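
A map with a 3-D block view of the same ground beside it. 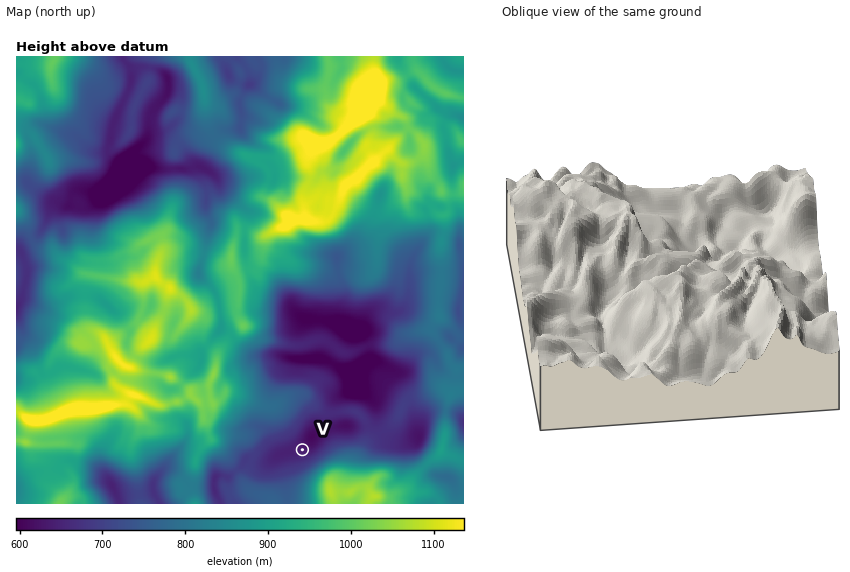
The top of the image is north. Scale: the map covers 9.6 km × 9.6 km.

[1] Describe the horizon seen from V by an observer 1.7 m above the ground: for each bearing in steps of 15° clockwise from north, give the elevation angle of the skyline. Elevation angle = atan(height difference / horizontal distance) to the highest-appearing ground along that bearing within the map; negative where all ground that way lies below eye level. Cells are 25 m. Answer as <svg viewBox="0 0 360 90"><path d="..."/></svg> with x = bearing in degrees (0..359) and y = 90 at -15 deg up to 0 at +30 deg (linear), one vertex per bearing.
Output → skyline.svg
<svg viewBox="0 0 360 90"><path d="M0 48l15 3 15 3 15 1 15 0 15-2 15-7 15-10 15-18 15-9 15 4 15 15 15 10 15 5 15 4 15 2 15 2 15 0 15-6 15-5 15 0 15 3 15 0 15 2"/></svg>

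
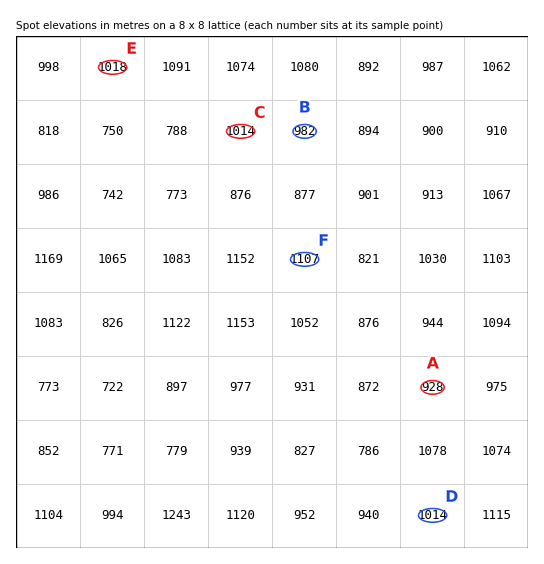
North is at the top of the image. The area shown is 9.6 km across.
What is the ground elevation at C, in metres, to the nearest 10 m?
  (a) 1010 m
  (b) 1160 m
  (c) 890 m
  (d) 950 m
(a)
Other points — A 930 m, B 980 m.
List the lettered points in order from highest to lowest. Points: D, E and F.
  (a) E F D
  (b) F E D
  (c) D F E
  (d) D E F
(b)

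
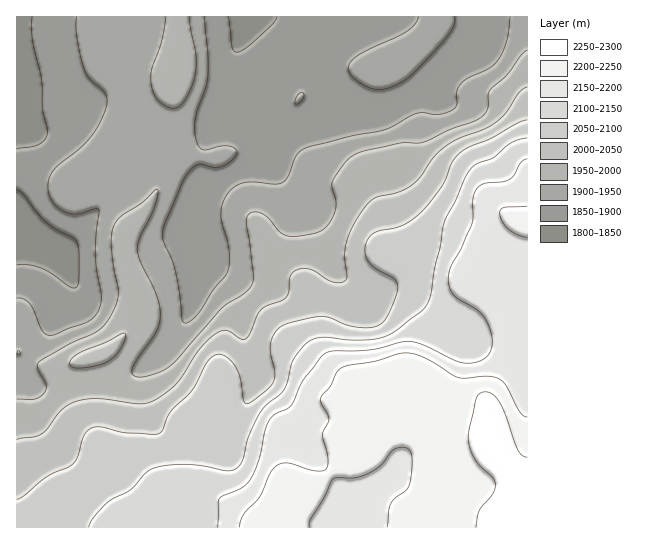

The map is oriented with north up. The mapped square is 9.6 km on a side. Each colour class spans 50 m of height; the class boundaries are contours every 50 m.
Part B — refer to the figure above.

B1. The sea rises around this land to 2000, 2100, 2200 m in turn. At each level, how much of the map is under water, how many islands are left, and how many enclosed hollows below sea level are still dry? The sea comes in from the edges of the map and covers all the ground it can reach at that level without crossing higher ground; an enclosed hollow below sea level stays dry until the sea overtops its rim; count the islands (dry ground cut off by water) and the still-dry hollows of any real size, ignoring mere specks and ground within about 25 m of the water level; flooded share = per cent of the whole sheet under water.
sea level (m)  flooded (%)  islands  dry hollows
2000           53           0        0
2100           72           0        0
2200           88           0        0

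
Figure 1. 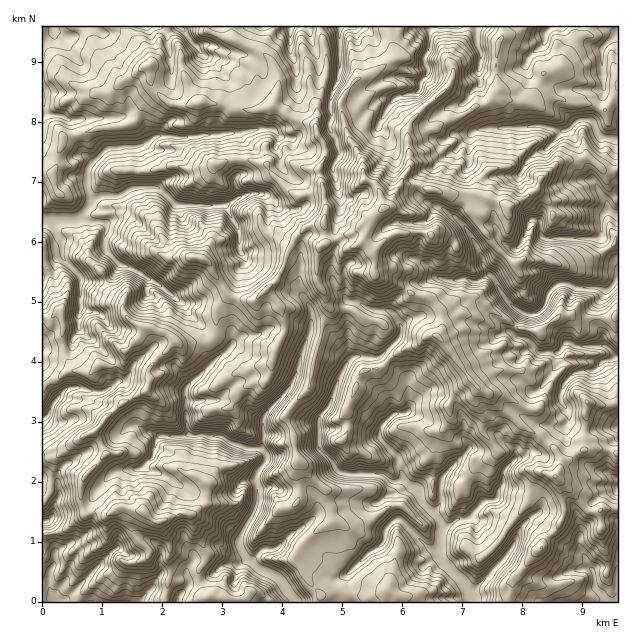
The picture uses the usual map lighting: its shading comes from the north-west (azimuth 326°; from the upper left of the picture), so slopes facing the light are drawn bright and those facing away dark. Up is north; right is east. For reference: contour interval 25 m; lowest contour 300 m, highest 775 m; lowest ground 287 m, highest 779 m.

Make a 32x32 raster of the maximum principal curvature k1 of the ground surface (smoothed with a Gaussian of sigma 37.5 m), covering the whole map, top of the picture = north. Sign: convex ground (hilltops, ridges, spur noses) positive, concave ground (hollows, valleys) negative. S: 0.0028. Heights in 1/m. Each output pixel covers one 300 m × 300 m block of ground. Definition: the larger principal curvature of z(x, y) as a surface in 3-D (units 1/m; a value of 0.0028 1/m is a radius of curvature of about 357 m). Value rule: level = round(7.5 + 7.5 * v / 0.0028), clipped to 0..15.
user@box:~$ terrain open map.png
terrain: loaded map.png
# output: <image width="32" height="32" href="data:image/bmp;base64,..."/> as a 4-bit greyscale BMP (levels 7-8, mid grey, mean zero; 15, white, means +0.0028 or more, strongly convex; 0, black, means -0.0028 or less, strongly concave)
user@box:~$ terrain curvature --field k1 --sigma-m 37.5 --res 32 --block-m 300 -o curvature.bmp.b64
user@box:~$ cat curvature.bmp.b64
<image width="32" height="32" href="data:image/bmp;base64,Qk12AgAAAAAAAHYAAAAoAAAAIAAAACAAAAABAAQAAAAAAAACAAATCwAAEwsAABAAAAAAAAAAAAAAABEREQAiIiIAMzMzAERERABVVVUAZmZmAHd3dwCIiIgAmZmZAKqqqgC7u7sAzMzMAN3d3QDu7u4A////AJm5qcq8zvmrqpq8uJ2Zqaq7rKm7udyH2JqamanL6ZutvNr/3I6p75iaramc+b6ZjfqfnbnLn7nIi76cnZ+NycyN3rv966j6mqna7amb2dq76trNiaztvcmIr9vMqsmszMnYqqicnNqt3uqNrcmp2qm62onMqv/O3JrdrJys3tmavY/tzcubzun8yZm6rpnKvJr9ip3Iz73L2o+6uci8ibjNr7i97+uvqvqqmdmqvKja2qvv2dur2vutioiq26m+283ajMqbqdrbjrl4jZmq24uKq/nbqanKrZqumLqZrL/rja7cnquJrZ6Zut3IjL3KvK7b3sqaiYybq8ypqa7+/L6+q/fKmq2srLqYq5m8zv7Nn5z8yqq4+I+a27u7+fqqudzfmbyfmH6OrOq5vrr9/8jK+N3t7JqNj8zYi86v3cy9urqr6Z3Lutyqrv/q/MzcvIianNj73smfi8z8rbvZ+4nNmaq7q8qcz5vMffy87bu8yZzdvMy+3H+P+vqoyY+Yjaubus2t7du/n6j5mszp++ucuIi7qZnan7+H6bmov8rJur3LrMmpm7/4q9m5iJnKnayZib3Lu8t++brPjMq8vMybqpm4qYiLrtutuvqqmYmqunmsvKqZm86eutn7nIuqm7mYis+amrrurYrr7J2ZuZqJqKvOzcm636uaq6usqLq5"/>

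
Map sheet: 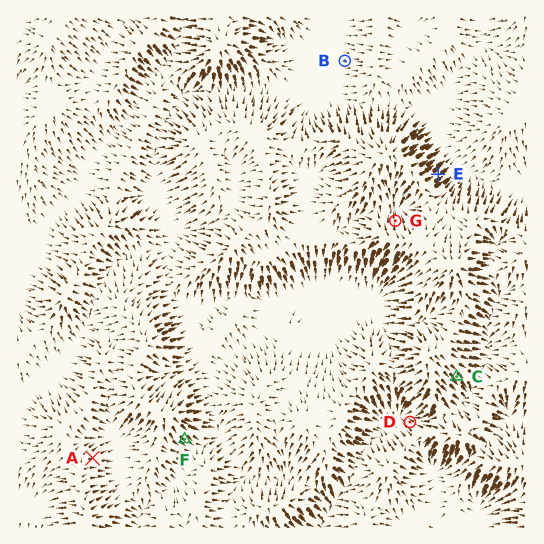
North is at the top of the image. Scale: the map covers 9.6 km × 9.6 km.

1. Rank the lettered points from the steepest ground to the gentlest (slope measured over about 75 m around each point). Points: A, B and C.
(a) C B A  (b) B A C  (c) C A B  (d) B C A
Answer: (c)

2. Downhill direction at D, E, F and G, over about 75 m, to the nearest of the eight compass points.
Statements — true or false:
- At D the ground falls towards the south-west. false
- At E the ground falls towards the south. false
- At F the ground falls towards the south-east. true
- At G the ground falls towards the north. true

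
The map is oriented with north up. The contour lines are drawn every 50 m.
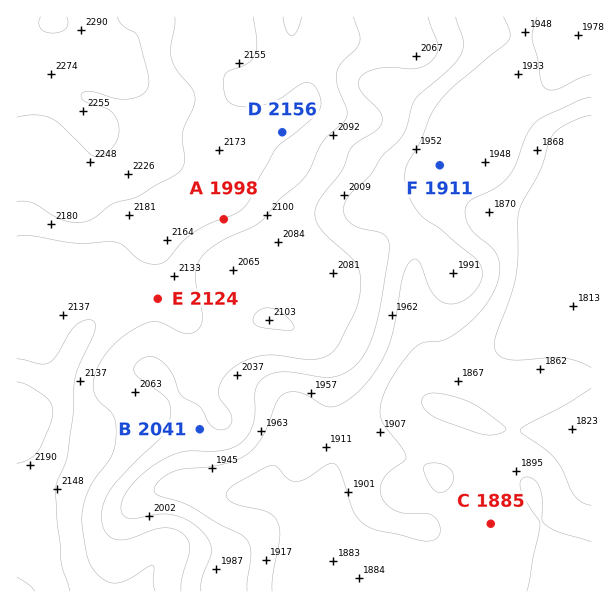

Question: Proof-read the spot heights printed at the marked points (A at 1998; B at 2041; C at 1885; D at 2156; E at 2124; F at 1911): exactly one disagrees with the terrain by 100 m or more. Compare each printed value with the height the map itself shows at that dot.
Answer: A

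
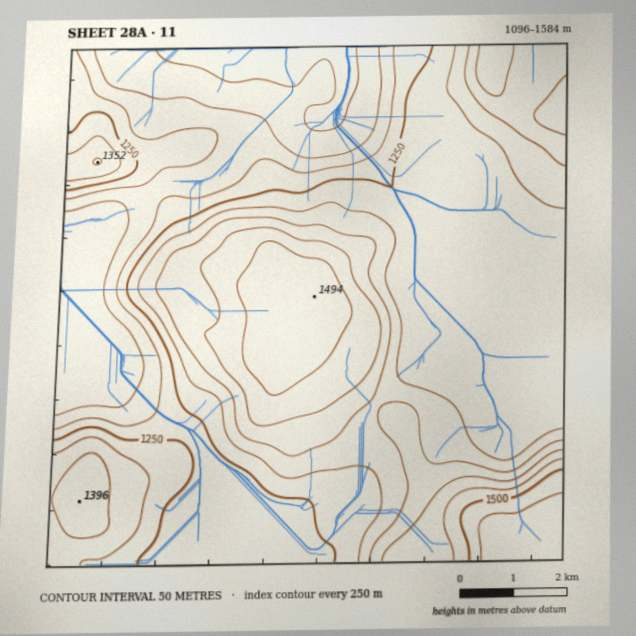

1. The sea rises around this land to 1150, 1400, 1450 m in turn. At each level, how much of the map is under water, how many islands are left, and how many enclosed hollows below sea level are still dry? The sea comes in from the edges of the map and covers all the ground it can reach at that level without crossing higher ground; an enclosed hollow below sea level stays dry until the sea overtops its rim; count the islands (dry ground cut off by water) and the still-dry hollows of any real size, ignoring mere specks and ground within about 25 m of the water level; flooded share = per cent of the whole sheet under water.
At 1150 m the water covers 13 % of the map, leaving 0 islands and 0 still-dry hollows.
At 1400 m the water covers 84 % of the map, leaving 1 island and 0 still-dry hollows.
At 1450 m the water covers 92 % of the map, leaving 1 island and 0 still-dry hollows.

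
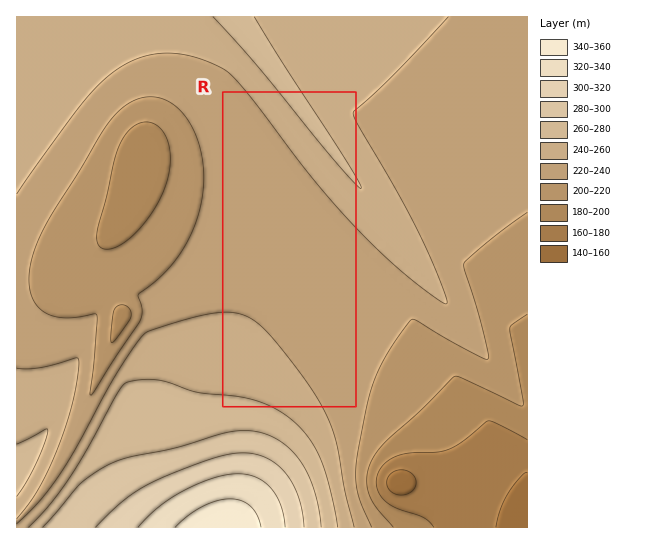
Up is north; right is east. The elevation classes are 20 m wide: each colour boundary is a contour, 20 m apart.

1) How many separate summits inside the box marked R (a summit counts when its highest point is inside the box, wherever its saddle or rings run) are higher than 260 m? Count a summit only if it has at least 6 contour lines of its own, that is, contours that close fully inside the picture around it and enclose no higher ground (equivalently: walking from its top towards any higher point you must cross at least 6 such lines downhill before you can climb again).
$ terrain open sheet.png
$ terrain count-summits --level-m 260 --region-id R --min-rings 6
0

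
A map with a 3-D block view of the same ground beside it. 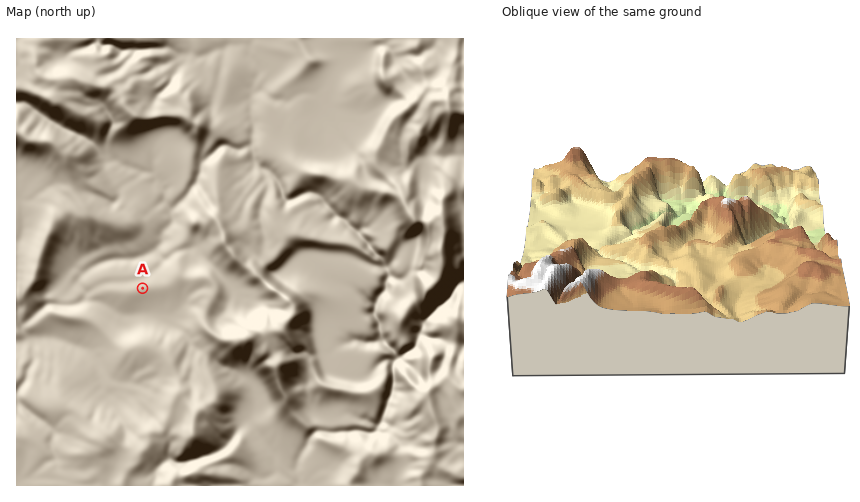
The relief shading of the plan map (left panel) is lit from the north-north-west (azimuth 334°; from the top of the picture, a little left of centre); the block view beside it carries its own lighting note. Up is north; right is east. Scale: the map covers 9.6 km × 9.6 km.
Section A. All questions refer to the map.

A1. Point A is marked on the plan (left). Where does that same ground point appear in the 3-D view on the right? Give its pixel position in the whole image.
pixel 696 271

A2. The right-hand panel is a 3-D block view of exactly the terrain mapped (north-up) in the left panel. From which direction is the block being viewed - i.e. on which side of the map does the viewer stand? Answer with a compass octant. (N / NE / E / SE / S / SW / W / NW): W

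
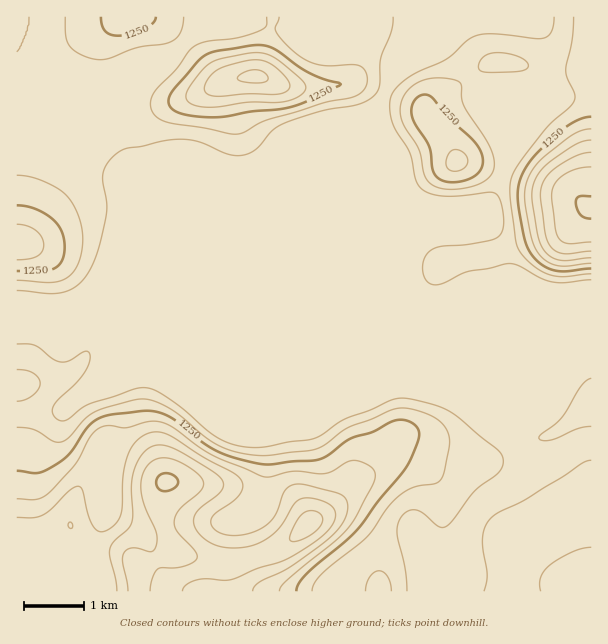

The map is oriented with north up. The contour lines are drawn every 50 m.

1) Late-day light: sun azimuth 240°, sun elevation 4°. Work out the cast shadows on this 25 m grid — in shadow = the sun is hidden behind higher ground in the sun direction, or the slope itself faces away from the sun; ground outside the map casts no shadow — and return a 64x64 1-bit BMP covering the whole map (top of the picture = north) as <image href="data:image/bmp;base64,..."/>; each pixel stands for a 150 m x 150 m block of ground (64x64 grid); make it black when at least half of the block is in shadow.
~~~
<image width="64" height="64" href="data:image/bmp;base64,Qk0+AgAAAAAAAD4AAAAoAAAAQAAAAEAAAAABAAEAAAAAAAACAAATCwAAEwsAAAIAAAAAAAAA////AAAAAAAAA4B/wHgAAAAAAAHgfAAAAAAAAPB+AAAAAAAAeH4AAAAAH4AIfgAAAAA/4Dh8AAABwD/wPPgAAAHgf/B/8AAAw+A/+H/wAADj8B/4//AAAOHwA/j/8AAAYeAP+f/4AAAAgD/5//wAAAAAf////wAAAAD/////gAAQAP//8f/gADgh///wH/gAfDH///gP/AB8O////B/+AD4/////P/+AHn////+//8AAf///////4AAH////9//wOAH////w/PB8AD////gIAHyAB////AAAfoAAH//+AAB8AAAB//4AAAAAAAAP/wAAAAAAAAB/AAAAAAAAAAAAAAAAAAAAAAAAAAAAAAAAAAAAAAAAAAAAAAAAAAAAAAAAA4AAAAAAAAAHwAAAAAAAAA/AAAAAAAAAP+AAAAABwAB/8AAAAAAAAP/4AAAAAAAA//wAAAAAAAD//gAAAAAAAP/+AAAAAAAAP/8AAAAAAAAP/wAAAAAAAAH/gAAAABwAAH+AAAAAPgEAAAAAAAB/AQAAAAAAAH+BAAAAEAAA/8EAAAAAAAH/wQAAAAAAA//hAAAAAAAD//AAAAAAAAP/8AAAAAEBB/+AAAAAB+fH/gAAAAAf/+PgAAAAAf//8AAAAAAD///4AOAAAAP///wH4AAAA////g/wAAAgP///B+AAAGAH//4AAA=="/>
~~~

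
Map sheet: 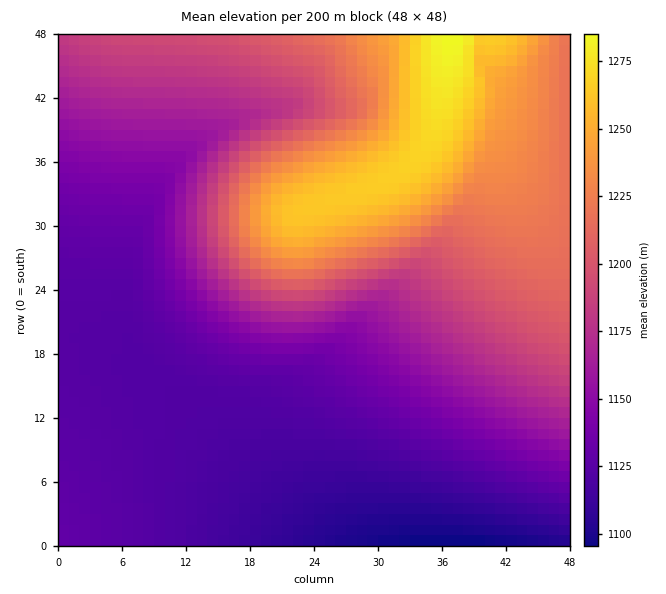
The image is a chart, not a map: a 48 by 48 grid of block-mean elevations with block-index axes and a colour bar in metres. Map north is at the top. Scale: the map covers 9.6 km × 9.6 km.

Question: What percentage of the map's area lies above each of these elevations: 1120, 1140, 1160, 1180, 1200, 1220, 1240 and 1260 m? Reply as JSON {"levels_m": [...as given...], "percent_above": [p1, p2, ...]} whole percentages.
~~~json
{"levels_m": [1120, 1140, 1160, 1180, 1200, 1220, 1240, 1260], "percent_above": [87, 60, 49, 39, 29, 21, 12, 6]}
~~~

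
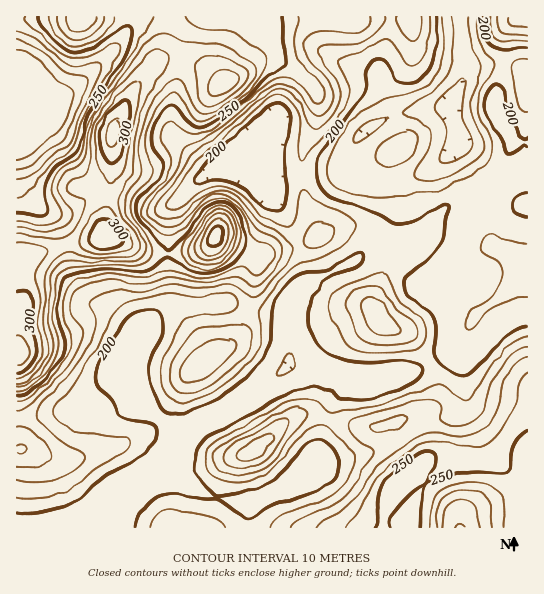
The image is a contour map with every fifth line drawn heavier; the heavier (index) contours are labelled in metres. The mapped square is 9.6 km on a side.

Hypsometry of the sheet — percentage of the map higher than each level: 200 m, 70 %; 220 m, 42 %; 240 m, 26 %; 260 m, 14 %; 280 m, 7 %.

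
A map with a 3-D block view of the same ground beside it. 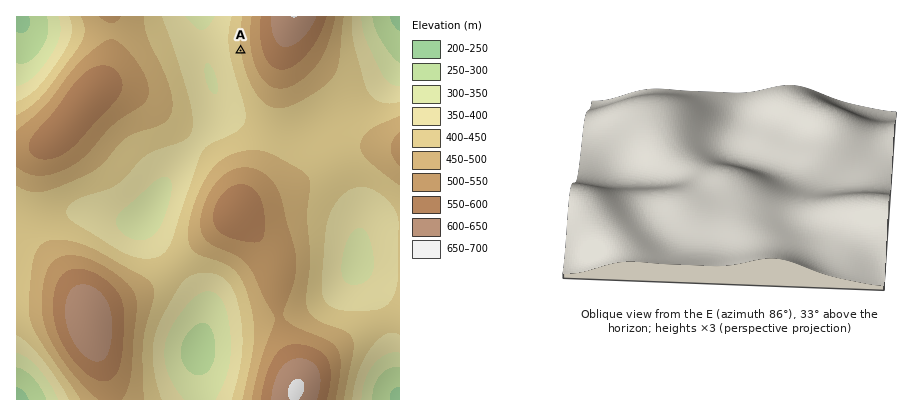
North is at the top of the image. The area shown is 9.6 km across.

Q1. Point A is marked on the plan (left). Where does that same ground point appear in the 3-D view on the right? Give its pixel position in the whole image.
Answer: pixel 861 193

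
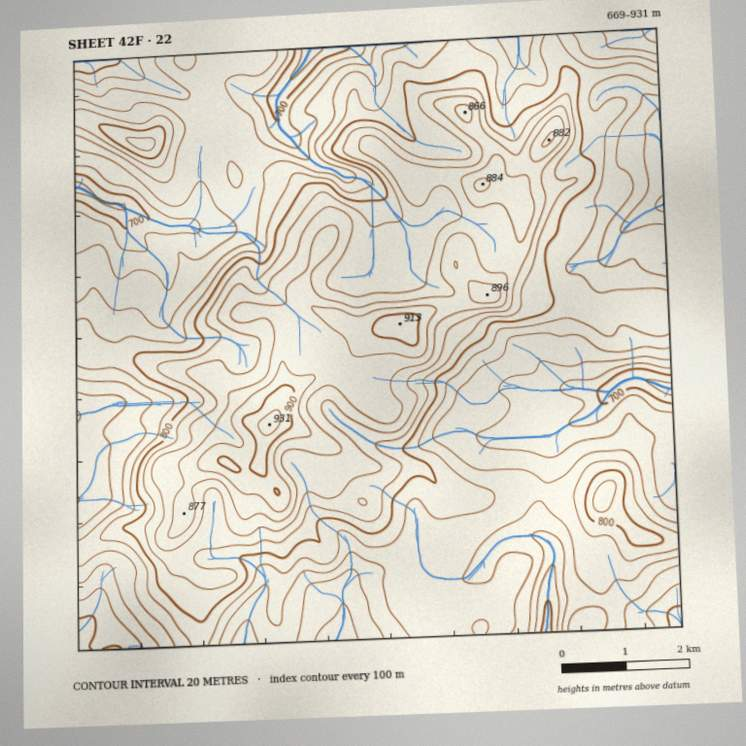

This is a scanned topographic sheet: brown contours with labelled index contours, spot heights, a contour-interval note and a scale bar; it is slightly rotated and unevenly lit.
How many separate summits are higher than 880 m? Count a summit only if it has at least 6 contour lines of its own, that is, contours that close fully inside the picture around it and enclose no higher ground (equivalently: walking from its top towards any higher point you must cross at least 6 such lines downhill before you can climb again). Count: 1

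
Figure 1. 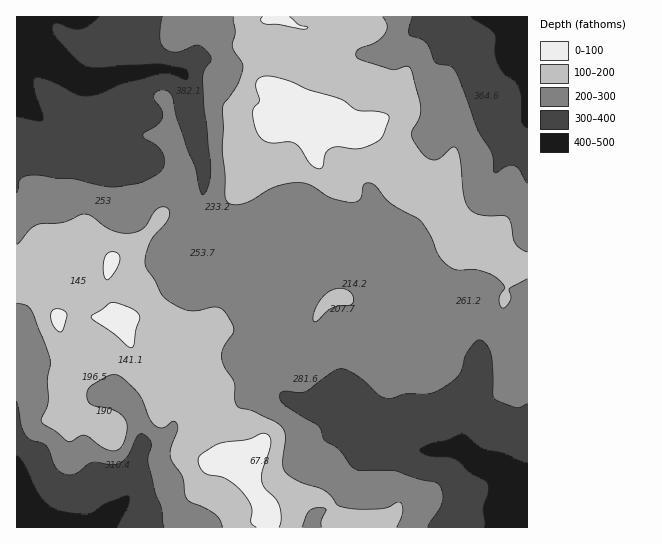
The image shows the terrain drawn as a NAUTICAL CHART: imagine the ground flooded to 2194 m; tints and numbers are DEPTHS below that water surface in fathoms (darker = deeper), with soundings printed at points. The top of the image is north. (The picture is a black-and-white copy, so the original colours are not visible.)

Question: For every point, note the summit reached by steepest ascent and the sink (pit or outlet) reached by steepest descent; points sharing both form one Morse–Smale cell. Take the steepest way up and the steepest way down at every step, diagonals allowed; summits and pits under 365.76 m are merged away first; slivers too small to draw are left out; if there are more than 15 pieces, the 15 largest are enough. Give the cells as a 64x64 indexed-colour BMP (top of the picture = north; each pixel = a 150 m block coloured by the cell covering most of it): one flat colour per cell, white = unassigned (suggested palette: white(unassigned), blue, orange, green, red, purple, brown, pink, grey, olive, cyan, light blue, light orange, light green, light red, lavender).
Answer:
<image width="64" height="64" href="data:image/bmp;base64,Qk12CAAAAAAAAHYAAAAoAAAAQAAAAEAAAAABAAQAAAAAAAAIAAATCwAAEwsAABAAAAAAAAAA////ALR3HwAOf/8ALKAsACgn1gC9Z5QAS1aMAMJ34wB/f38AIr28AM++FwDox64AeLv/AIrfmACWmP8A1bDFADMzMzMzMzMzMzMzMzMzMzNVVVVVIiIiIiIiIiIiIiIiMzMzMzMzMzMzMzMzMzMzM1VVVVUiIiIiIiIiIiIiIiIzMzMzMzMzMzMzMzMzMzMzVVVVUiIiIiIiIiIiIiIiIjMzMzMzMzMzMzMzMzMzMzIiVVVSIiIiIiIiIiIiIiIiMzMzMzMzMzMzMzMzMzMzIiIiIiIiIiIiIiIiIiIiIiIzMzMzMzMzMzMzMzMzMzMiIiIiIiIiIiIiIiIiIiIiIjMzMzMzMzMzMzMzMzMzMiIiIiIiIiIiIiIiIiIiIiIiMzMzMzMzMzMzMzMzMzMyIiIiIiIiIiIiIiIiIiIiIiIzMzMzMzMzMzMzMzMzMyIiIiIiIiIiIiIiIiIiIiIiIjMzMzMzMzMzMzMzMzMiIiIiIiIiIiIiIiIiIiIiIiIiMzMzMzMzMzMzMzMzMiIiIiIiIiIiIiIiIiIiIiIiIiIzMzMzMzMzMzMzMzMyIiIiIiIiIiIiIiIiIiIiIiIiIjMzMzMzMzMzMzMzMzIiIiIiIiIiIiIiIiIiIiIiIiIiMzMzMzMzMzMzMzMzMiIiIiIiIiIiIiIiIiIiIiIiIiIzMzMzMzMzMzMzMzMyIiIiIiIiIiIiIiIiIiIiIiIiIjMzMzMzMzMzMzMzMyIiIiIiIiIiIiIiIiIiIiIiIiIiMzMzMzMzMzMzMzMzIiIiIiIiIiIiIiIiIiIiIiIiIiIzMzMzMzMzMzMzMzIiIiIiIiIiIiIiIiIiIiIiIiIiIjMzMzMzMzMzMzMzIiIiIiIiIiIiIiIiIiIiIiIiIiIiMzMzMzMzMzMxERESIiIiIiIiIiIiIiIiIiIiIiIiIiIzMzMzMzMzMxERERIiIiIiIiIiIiIiIiIiIiIiIiIiIjMzMzMzMzMxEREREiIiIiIiIiIiIiIiIiIiIiIiIiIiMzMzMzMzMzERERESIiIiIiIiIiIiIiIiIiIiIiIiIiIzMzMzMzMzERERERIiIiERESIiIiIiIiISIiIiIiIiIjMzMzMzMzMRERERERIhERERESIiIiIREREiIiIiIiIiMzMzMzMzMREREREREREREREREiIiIhERERIiIiIiIiIzMzMzMzMxERERERERERERERERIiIhERERESIiIiIiIjMzMzMzMxEREREREREREREREREiIhEREREREiIiIiIiMzMzMzMzERERERERERERERERERIhERERERERIiIiIiIzMzMzMzEREREREREREREREREREREREREREREiIiImZjMzMzMzMRERERERERERERERERERERERERERERIiIiZmMzMzMzMxEREREREREREREREREREREREREREREiIiImYzMzMzMzMRERERERERERERERERERERERERERESIiIiZhEzMzMzMxERERERERERERERERERERERERERERIiIiREERMzMzMxEREREREREREREREREREREREREREREiIkREQRETMzMRERERERERERERERERERERERERERERESJERERBERERERERERERERERERERERERERERERERERERREREREERERERERERERERERERERERERERERERERERERFEREREQRERERERERERERERERERERERERERERERERERFERERERBEREREREREREREREREREREREREREREREREREUREREREERERERERERERERERERERERERERERERERERERREREREQRERERERERERERERERERERERERERERERERERFERERERBERERERERERERERERERERERERERERERERERFEREREREERERERERERERERERERERERERERERERERERREREREREQRERERERERERERERERERERERERERERERFERERERERERBEREREREREREREREREREREREREREREREUREREREREREEREREREREREREREREREREREREREREREUREREREREREQRERERERERERERERERERERERERERERERRERERERERERBERERERERERERERERERERERERERERERREREREREREREEREREREREREREREREREREREREREUQUREREREREREREQRERERERERERERERERERERERERFERERERERERERERERBERERERERERERERERERERERERREREREREREREREREREERERERERERERERERERERERFEREREREREREREREREREQREREREREREREREREREREREURERERERERERERERERERBEREREREREREREREREREREUREREREREREREREREREREERERERERERERERERERERERREREREREREREREREREREQREREREREREREREREREREREURERERERERERERERERERBERERERERERERERERERERERREREREREREREREREREREERERERERERERERERERERERFEREREREREREREREREREQREREREREREREREREREREREURERERERERERERERERERBERERERERERERERERERERERFEREREREREREREREREREEREREREREREREREREREREREUREREREREREREREREREQRERERERERERERERERERERERFERERERERERERERERERBERERERERERERERERERERERERRERERERERERERERERE"/>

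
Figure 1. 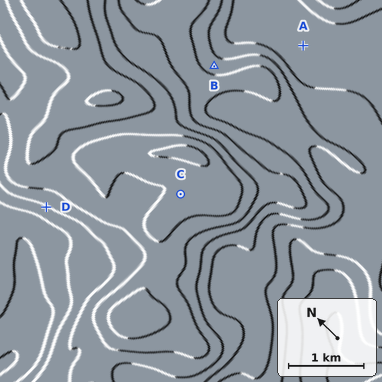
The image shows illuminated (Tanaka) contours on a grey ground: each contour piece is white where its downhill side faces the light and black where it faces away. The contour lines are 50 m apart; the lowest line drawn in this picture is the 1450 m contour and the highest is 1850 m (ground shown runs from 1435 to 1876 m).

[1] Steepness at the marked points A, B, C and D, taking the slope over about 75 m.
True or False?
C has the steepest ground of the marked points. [False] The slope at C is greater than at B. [False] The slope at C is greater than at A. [True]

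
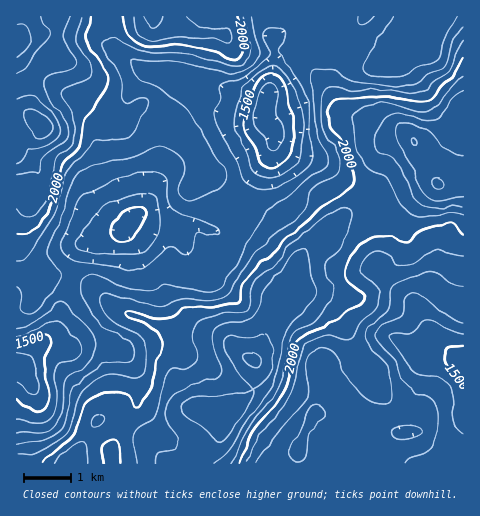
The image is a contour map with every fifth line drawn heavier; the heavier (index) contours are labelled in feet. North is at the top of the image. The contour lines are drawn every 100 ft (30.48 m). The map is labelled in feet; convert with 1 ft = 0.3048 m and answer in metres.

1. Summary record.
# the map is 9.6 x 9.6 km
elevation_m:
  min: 405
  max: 755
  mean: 575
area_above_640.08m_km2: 20.5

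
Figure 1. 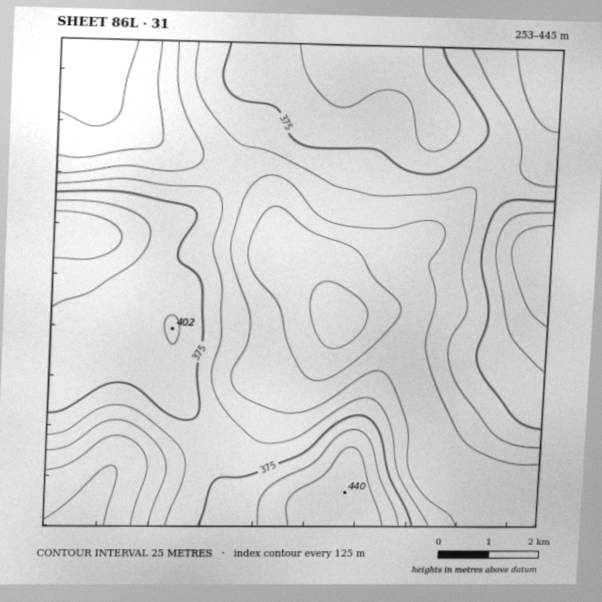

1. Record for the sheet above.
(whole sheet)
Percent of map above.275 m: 96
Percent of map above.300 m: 86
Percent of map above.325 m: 68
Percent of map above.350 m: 51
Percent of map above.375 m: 34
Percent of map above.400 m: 13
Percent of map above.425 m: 4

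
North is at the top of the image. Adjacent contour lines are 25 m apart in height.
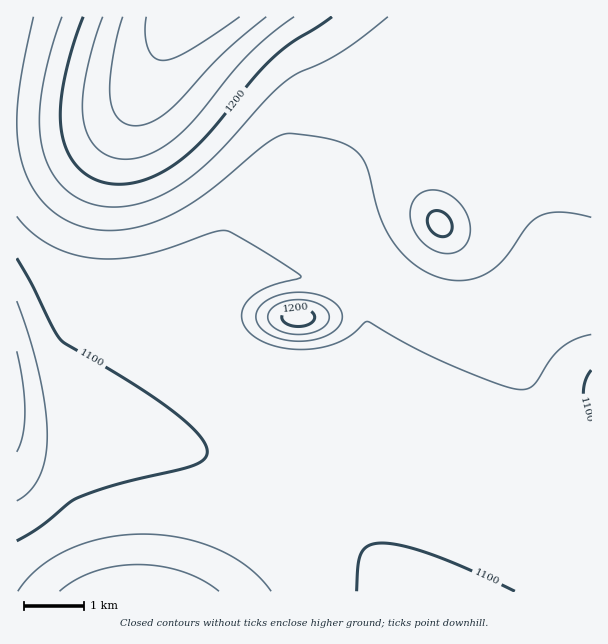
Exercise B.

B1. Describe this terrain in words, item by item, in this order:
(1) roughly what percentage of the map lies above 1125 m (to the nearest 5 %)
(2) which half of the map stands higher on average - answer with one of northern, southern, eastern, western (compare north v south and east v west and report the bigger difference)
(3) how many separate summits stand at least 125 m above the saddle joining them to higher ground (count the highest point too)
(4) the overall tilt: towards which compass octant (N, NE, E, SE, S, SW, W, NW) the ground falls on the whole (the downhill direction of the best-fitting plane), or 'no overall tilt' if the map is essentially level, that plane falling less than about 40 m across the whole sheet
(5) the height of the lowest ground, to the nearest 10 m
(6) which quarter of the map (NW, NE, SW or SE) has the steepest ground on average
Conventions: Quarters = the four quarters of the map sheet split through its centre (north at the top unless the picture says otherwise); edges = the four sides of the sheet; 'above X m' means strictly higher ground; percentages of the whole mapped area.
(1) Ground above 1125 m makes up about 55 % of the sheet.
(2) Taken as a whole, the northern half is higher than the southern.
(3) Counting only tops that stand 125 m proud, the map has 1 summit.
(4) On the whole the ground falls towards the south.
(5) About 1040 m is the lowest elevation on the sheet.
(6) The steepest ground, on average, is in the north-west quarter.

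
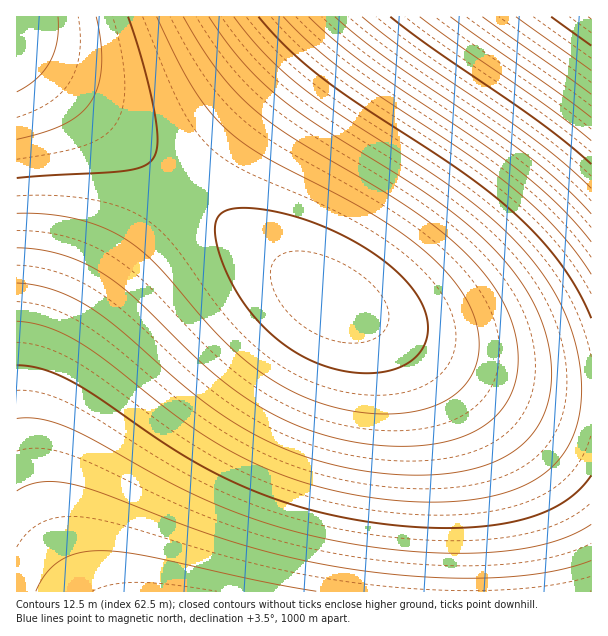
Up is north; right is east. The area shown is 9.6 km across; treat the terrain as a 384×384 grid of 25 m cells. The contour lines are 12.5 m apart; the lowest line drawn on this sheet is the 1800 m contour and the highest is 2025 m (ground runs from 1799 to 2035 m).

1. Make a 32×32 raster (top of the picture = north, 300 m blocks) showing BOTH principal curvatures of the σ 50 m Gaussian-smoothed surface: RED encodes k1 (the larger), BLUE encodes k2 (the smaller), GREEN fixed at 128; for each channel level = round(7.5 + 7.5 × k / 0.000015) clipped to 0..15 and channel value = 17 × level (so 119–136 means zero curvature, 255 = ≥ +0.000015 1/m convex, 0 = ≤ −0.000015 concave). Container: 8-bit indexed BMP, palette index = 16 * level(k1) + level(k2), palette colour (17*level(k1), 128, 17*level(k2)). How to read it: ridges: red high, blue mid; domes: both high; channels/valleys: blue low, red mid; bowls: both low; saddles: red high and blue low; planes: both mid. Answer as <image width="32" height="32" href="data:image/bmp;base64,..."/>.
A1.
<image width="32" height="32" href="data:image/bmp;base64,Qk02CAAAAAAAADYEAAAoAAAAIAAAACAAAAABAAgAAAAAAAAEAAATCwAAEwsAAAABAAAAAAAAAIAAABGAAAAigAAAM4AAAESAAABVgAAAZoAAAHeAAACIgAAAmYAAAKqAAAC7gAAAzIAAAN2AAADugAAA/4AAAACAEQARgBEAIoARADOAEQBEgBEAVYARAGaAEQB3gBEAiIARAJmAEQCqgBEAu4ARAMyAEQDdgBEA7oARAP+AEQAAgCIAEYAiACKAIgAzgCIARIAiAFWAIgBmgCIAd4AiAIiAIgCZgCIAqoAiALuAIgDMgCIA3YAiAO6AIgD/gCIAAIAzABGAMwAigDMAM4AzAESAMwBVgDMAZoAzAHeAMwCIgDMAmYAzAKqAMwC7gDMAzIAzAN2AMwDugDMA/4AzAACARAARgEQAIoBEADOARABEgEQAVYBEAGaARAB3gEQAiIBEAJmARACqgEQAu4BEAMyARADdgEQA7oBEAP+ARAAAgFUAEYBVACKAVQAzgFUARIBVAFWAVQBmgFUAd4BVAIiAVQCZgFUAqoBVALuAVQDMgFUA3YBVAO6AVQD/gFUAAIBmABGAZgAigGYAM4BmAESAZgBVgGYAZoBmAHeAZgCIgGYAmYBmAKqAZgC7gGYAzIBmAN2AZgDugGYA/4BmAACAdwARgHcAIoB3ADOAdwBEgHcAVYB3AGaAdwB3gHcAiIB3AJmAdwCqgHcAu4B3AMyAdwDdgHcA7oB3AP+AdwAAgIgAEYCIACKAiAAzgIgARICIAFWAiABmgIgAd4CIAIiAiACZgIgAqoCIALuAiADMgIgA3YCIAO6AiAD/gIgAAICZABGAmQAigJkAM4CZAESAmQBVgJkAZoCZAHeAmQCIgJkAmYCZAKqAmQC7gJkAzICZAN2AmQDugJkA/4CZAACAqgARgKoAIoCqADOAqgBEgKoAVYCqAGaAqgB3gKoAiICqAJmAqgCqgKoAu4CqAMyAqgDdgKoA7oCqAP+AqgAAgLsAEYC7ACKAuwAzgLsARIC7AFWAuwBmgLsAd4C7AIiAuwCZgLsAqoC7ALuAuwDMgLsA3YC7AO6AuwD/gLsAAIDMABGAzAAigMwAM4DMAESAzABVgMwAZoDMAHeAzACIgMwAmYDMAKqAzAC7gMwAzIDMAN2AzADugMwA/4DMAACA3QARgN0AIoDdADOA3QBEgN0AVYDdAGaA3QB3gN0AiIDdAJmA3QCqgN0Au4DdAMyA3QDdgN0A7oDdAP+A3QAAgO4AEYDuACKA7gAzgO4ARIDuAFWA7gBmgO4Ad4DuAIiA7gCZgO4AqoDuALuA7gDMgO4A3YDuAO6A7gD/gO4AAID/ABGA/wAigP8AM4D/AESA/wBVgP8AZoD/AHeA/wCIgP8AmYD/AKqA/wC7gP8AzID/AN2A/wDugP8A/4D/AHNzc4ODg4ODg4ODg4ODg5OUlJSVlZaWl5eYmKiouMjIc3Nzg4ODg4ODg4OTk5SUlJWVlZaWl5eXmKiouLjIyNhzc3ODg4ODg5OTk5SUlJWVlZaWl5eXmJioqLi4yMjY2HJycoODg4OTk5OUlJSVlZaWl5eXmJioqLi4yMjY2NjocnJygoODk5OTlJSUlZWWlpeXmJioqKi4uMjI2NjY6OhycnKCg4OTk5SUlZWmpqenqKipqam5uMjIyNjY6Ojo6HJycoKDg5OUlJWVpqanp6ipqampubnJydjY2Ojo6Pj4YnJyg4ODlJSVlaamp6eoqamqurnJycnZ2eno6Oj4+PhicnJzg4SElJWWpqeoqKmqurq6ysnZ2dnp6en5+Pj4+GFycnODhISVlpanp6ipqrq7ysra2trp6en5+fn5+fn4YWJyc4SEhZWWl6eoqbq6u8vb2trq6ur5+fn5+fn5+flhYnNzdISFlpeXqKm5usrL29vr6ur6+vr6+fn5+fn5+WJic3N0hYWWl6ioubnK2tvr6/v7+vr6+vr6+vr5+fnpYmJjdHSFhpanqLjJydrq6/v7+/v7+vr6+vr6+vr6+upiYmN0dIWWlqe4yMnZ6ur7+/v7+/v7+vr6+vr6+vrq6mJjc3SElZamt8fY2On6+vv7+/v7+/v7+/r6+vr6+urqYmNzhISVpbbGx9fo+Pn6+vv7+/v7+/v7+vr6+vrq6tpzc4OElKS1xcbW5+f4+Pn6+vr6+vr6+vr6+vrq6traynODhJSktLXF1ebm9/f4+Pn6+vr6+vr6+vrq6ura2srKg4SUpLS0xNXV5fb29/f4+fn5+fr6+vrq6ura2srKysmElKSktMTU1OXl9fb29/f4+Pn5+fnp6ura2srKyrm5uZWkpLTE1NTk5PX19fb29/f4+Pjp6enZ2cnKurq5ubm4laW1xMTU5OT09PX19fb29/f46OjY2cnJubm5qamouLemtcXF1OTk9PT09PX19fb29+fn2NjIybm5qampqKinp7a2xdXV5OT09PT09PX19fbm59fHyLi4qKmZmZiop6emt8bW1eXl9PT09PT09fX15ubWx8e3uKiYmJiYl5eXlqbI19bm5fX19PT09PT05eXV1sbGt6enl5iIiIeXlpaWlcjX5+b29fX19PT09OTk1dXFtramppeXh4eHh4aGlZWV2ejn5/b29fX19PTk5NTUxbW1ppaWhoaHdoaGhYWFhYXp6ej39/b29fXl5OTU1MS0paWVloaGdnZ2dXWFhYSEhOrp+fj39/b25eXl1cTEtKSllYWFdXV1dXV1dHR0dISE6/r5+Pj39+bm5dXFxbSklJSFdXV1dXR0dHR0c3NzdHQ="/>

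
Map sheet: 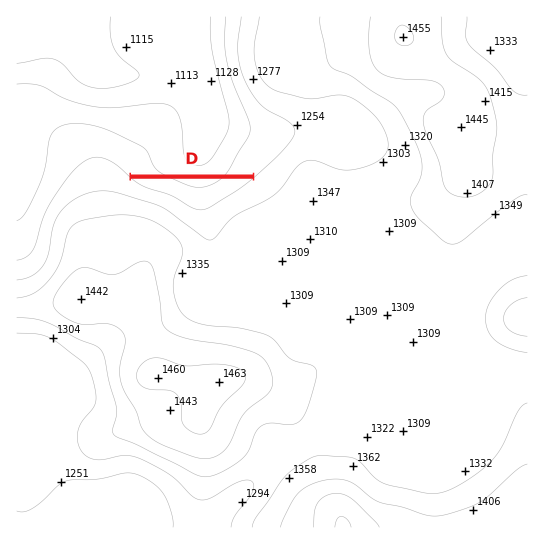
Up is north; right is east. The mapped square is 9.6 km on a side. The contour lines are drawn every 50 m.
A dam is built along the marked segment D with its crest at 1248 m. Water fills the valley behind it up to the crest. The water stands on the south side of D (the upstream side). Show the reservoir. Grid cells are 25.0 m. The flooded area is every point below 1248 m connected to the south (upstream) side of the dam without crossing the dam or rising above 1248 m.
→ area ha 68.3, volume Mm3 17.38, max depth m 69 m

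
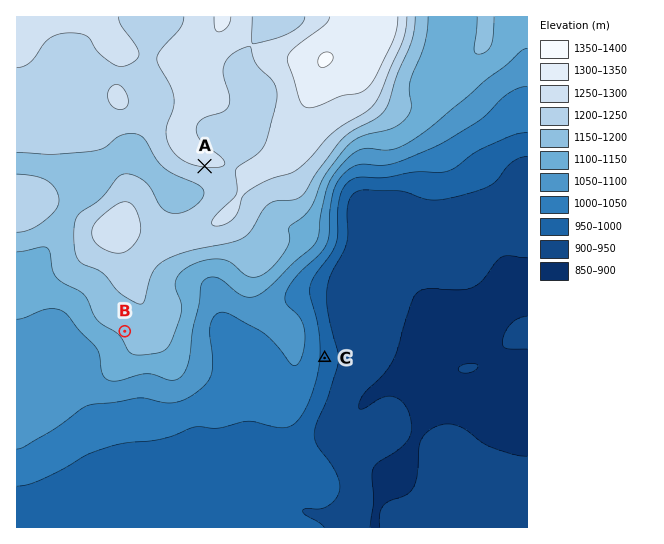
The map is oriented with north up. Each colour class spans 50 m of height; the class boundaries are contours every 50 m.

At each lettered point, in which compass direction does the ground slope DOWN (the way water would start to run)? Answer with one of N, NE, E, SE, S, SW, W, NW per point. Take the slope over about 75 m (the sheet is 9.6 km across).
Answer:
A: S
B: SW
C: E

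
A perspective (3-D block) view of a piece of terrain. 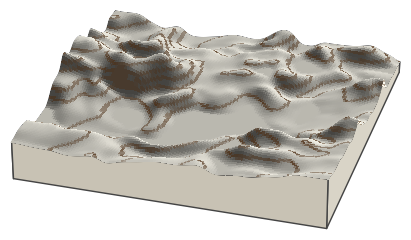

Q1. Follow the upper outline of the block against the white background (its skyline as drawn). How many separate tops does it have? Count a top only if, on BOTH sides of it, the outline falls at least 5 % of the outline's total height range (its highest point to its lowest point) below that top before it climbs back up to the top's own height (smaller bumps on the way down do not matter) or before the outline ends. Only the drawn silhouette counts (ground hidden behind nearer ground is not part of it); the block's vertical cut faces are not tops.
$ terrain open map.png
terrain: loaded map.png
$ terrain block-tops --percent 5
2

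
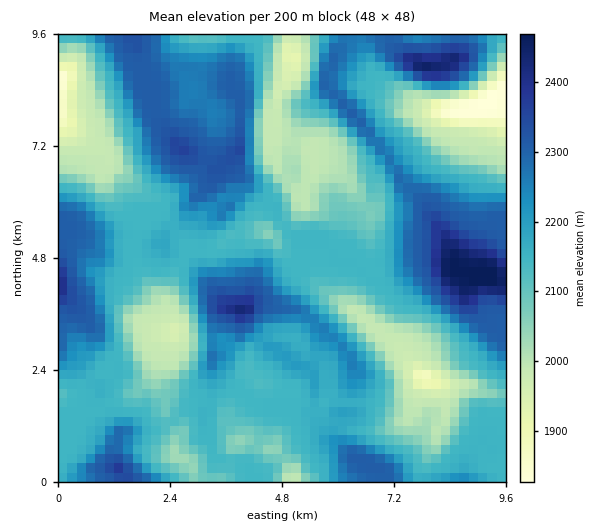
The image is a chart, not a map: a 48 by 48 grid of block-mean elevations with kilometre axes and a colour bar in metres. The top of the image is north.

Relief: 1830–2470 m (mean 2160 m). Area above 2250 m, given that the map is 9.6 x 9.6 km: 25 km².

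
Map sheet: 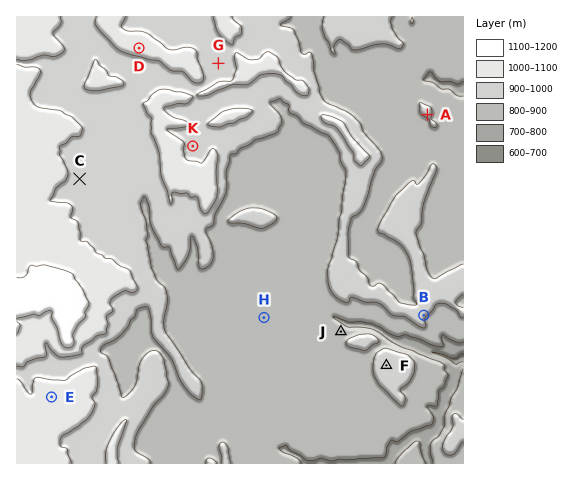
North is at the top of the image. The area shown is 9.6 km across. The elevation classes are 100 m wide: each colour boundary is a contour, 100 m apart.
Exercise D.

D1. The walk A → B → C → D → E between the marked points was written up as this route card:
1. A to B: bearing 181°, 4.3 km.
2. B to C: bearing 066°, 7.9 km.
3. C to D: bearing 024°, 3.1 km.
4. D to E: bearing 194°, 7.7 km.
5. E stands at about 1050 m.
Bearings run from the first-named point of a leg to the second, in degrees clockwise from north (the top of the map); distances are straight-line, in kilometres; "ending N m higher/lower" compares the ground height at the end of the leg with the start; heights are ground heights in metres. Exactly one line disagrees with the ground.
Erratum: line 2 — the bearing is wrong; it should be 292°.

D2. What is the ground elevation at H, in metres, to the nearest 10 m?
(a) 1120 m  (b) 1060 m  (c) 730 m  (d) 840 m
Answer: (d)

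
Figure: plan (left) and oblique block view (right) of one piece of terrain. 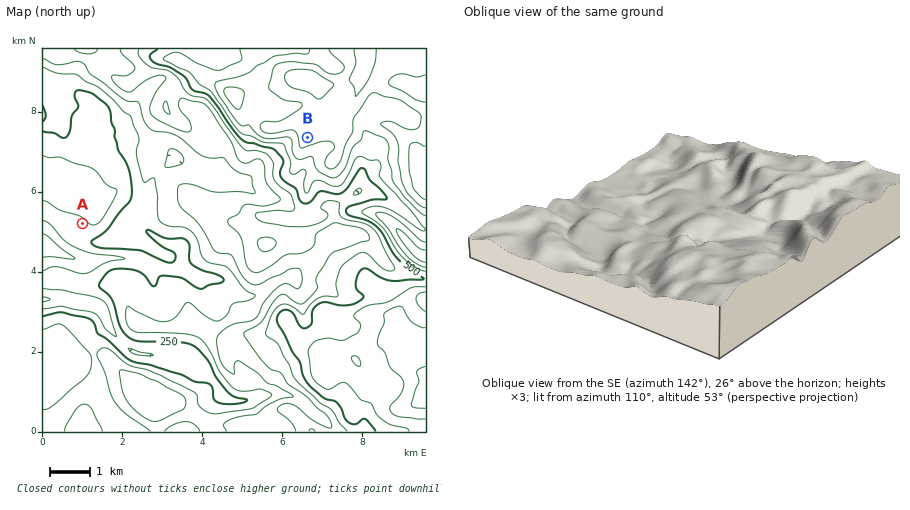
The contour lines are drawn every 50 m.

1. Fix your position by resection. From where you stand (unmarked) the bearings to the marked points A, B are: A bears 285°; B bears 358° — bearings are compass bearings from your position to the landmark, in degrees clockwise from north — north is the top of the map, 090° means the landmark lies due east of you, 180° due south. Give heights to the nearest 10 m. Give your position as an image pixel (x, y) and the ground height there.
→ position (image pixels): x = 313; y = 285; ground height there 390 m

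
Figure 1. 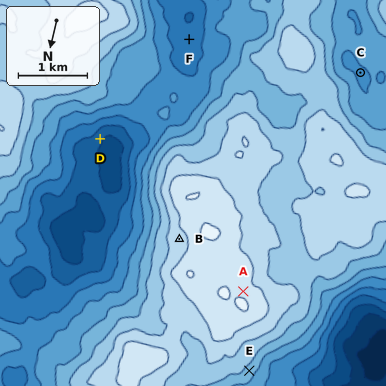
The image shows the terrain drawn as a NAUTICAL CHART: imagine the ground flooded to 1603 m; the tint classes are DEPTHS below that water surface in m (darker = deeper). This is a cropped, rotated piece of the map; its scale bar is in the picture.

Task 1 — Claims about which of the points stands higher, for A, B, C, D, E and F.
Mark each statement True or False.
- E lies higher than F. True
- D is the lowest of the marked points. True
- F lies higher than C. False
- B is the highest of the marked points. False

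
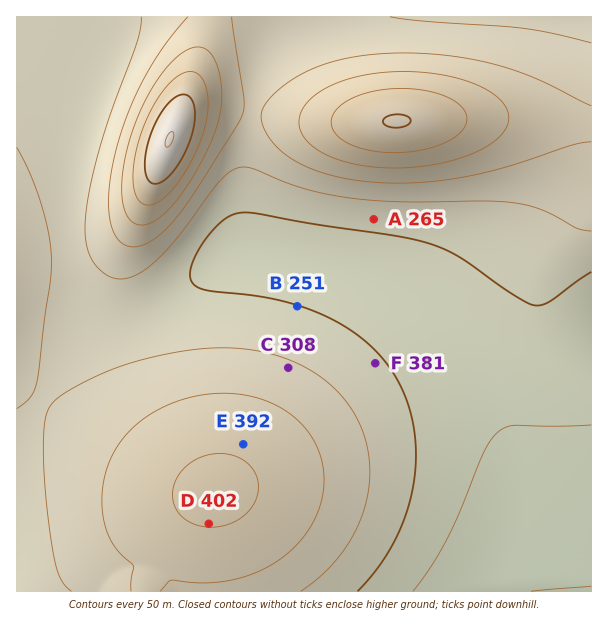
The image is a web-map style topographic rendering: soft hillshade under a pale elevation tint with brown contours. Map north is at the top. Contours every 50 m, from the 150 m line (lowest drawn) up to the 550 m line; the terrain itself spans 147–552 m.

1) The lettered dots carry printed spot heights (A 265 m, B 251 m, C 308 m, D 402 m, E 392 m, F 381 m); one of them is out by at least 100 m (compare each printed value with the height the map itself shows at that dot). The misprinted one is F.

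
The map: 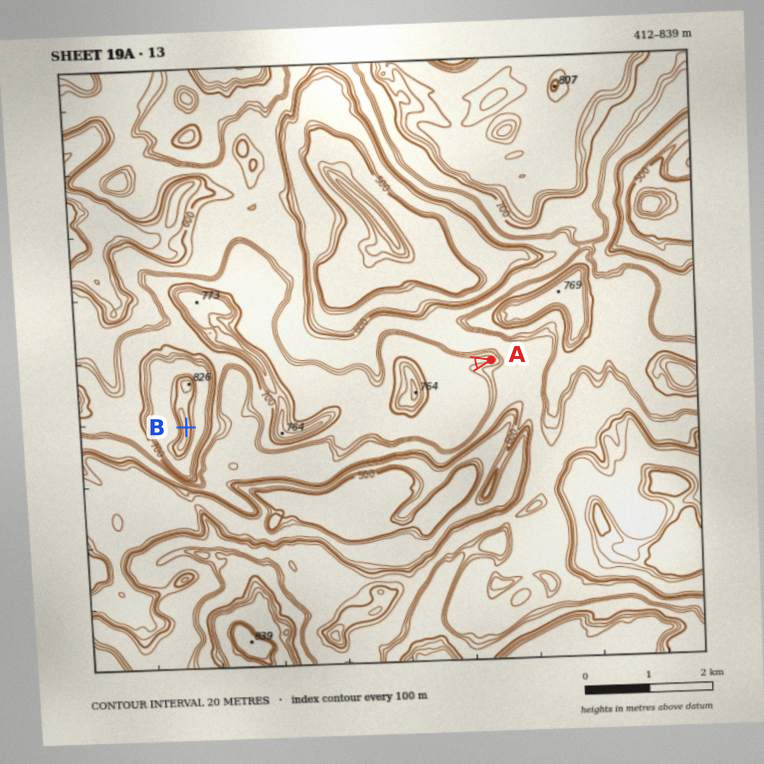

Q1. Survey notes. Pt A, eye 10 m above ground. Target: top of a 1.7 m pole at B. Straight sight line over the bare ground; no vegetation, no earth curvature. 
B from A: no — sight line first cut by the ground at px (417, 376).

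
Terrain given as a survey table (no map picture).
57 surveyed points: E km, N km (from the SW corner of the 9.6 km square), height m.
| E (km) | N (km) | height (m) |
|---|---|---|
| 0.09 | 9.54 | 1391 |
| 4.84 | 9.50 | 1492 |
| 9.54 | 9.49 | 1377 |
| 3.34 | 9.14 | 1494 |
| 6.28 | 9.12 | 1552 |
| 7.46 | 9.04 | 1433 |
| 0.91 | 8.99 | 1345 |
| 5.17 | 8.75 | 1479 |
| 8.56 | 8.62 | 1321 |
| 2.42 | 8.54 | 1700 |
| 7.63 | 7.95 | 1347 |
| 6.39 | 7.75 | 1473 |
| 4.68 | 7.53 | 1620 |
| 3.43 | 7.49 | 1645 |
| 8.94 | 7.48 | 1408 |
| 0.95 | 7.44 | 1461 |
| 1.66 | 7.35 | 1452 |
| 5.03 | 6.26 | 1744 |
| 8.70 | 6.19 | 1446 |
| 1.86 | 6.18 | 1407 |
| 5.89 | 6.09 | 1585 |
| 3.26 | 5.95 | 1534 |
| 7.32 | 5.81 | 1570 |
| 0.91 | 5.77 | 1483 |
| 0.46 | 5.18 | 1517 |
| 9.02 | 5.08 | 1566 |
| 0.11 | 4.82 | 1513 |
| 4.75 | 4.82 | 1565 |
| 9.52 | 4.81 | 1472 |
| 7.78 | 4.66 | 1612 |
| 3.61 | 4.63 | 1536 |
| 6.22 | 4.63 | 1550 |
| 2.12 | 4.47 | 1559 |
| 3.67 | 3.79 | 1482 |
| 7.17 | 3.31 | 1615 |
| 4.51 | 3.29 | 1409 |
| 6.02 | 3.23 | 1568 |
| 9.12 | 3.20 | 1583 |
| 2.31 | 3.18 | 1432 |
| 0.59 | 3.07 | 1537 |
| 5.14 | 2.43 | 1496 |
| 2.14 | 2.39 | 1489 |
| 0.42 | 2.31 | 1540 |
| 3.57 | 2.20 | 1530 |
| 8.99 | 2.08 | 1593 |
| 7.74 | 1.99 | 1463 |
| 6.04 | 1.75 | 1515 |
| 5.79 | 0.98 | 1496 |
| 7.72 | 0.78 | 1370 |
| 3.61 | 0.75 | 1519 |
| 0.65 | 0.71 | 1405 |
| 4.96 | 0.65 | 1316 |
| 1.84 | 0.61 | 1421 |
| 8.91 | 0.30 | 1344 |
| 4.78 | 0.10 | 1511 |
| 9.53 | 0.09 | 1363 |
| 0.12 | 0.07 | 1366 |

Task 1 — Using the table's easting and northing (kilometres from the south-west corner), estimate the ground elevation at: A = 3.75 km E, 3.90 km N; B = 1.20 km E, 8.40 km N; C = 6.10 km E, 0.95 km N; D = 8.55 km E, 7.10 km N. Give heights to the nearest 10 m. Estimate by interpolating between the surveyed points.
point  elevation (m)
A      1500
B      1400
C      1420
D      1400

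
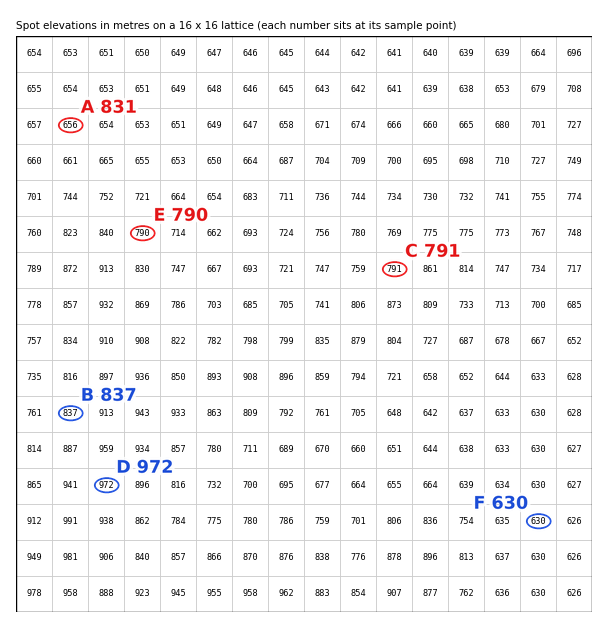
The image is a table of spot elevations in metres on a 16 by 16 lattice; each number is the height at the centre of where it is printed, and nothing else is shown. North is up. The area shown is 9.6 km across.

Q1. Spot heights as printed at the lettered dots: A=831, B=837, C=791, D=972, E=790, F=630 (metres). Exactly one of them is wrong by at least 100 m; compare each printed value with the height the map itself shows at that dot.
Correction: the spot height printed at A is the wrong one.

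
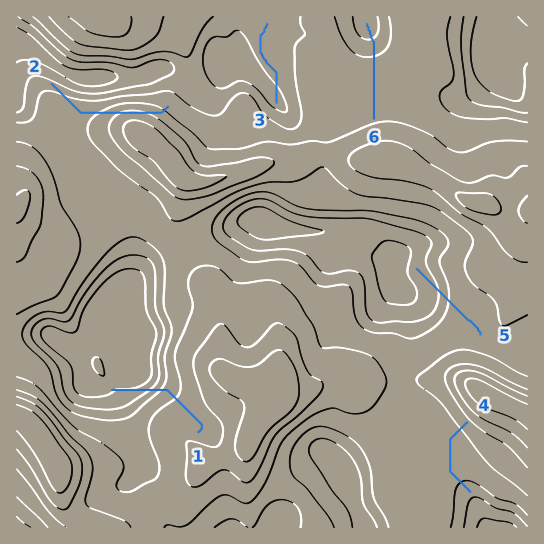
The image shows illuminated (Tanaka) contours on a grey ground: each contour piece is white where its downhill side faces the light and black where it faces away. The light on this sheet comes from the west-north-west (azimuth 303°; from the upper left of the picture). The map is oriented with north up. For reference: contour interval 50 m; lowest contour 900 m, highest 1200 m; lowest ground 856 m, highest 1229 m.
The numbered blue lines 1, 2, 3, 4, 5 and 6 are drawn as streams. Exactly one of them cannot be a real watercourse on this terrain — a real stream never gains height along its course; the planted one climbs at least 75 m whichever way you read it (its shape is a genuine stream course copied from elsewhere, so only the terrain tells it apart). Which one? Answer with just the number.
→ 2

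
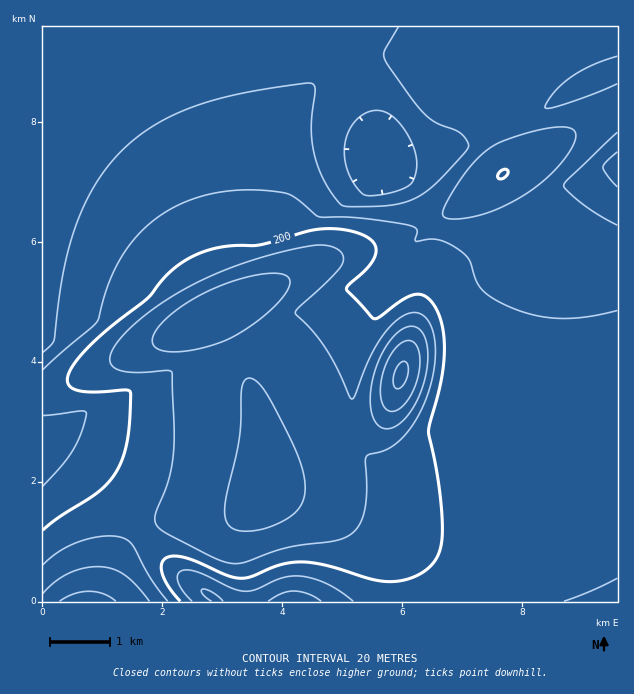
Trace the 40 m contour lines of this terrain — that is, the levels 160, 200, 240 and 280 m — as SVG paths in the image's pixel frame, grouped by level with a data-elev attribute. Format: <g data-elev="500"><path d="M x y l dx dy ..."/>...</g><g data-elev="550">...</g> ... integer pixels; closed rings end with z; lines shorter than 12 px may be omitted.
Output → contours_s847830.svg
<g data-elev="160"><path d="M212 601l-8-6-2-3 0-2 3-1 7 3 11 9"/><path d="M268 601l13-7 12-3 15 3 13 7"/><path d="M617 225l-33-20-14-12-6-7 3-6 50-48"/><path d="M617 84l-50 19-15 5-7 0 2-6 7-9 17-16 21-12 25-9"/><path d="M398 27l-14 24 0 6 2 6 26 36 12 14 12 10 24 10 8 11 1 3-4 6-31 32-16 12-20 7-30 3-21 0-6-2-16-22-10-27-4-29 4-37-1-5-3-2-34 4-41 8-30 7-25 10-27 14-24 17-21 22-17 25-14 29-10 33-7 36-7 52-3 5-8 7"/></g><g data-elev="200"><path d="M180 601l-13-16-5-14 1-10 7-5 8 0 10 3 38 16 12 3 13-1 32-13 19-2 23 3 46 14 20 3 15-2 13-6 11-7 8-11 4-18 0-27-5-37-9-42 15-63 1-24-2-20-8-20-6-7-6-3-7-1-8 3-27 19-6 3-27-28 0-5 20-18 8-13 1-6-1-5-10-8-10-4-14-3-15 0-13 1-51 15-33 1-20 4-21 9-18 13-22 26-35 27-22 20-13 13-8 12-2 6 0 6 2 5 5 3 16 2 34-2 5 1 0 24-2 24-8 26-13 19-12 11-36 22-16 13"/><path d="M498 178l4 1 4-2 2-3 0-4-3-1-5 2-2 4z"/></g><g data-elev="240"><path d="M149 601l-12-15-12-11-12-6-12-2-16 1-15 5-14 8-13 13"/><path d="M239 531l11 0 12-2 25-10 13-12 4-8 1-9 0-10-3-14-13-31-24-44-8-9-7-4-5 2-3 7-3 51-14 69 0 9 2 7 5 5z"/><path d="M386 429l11-3 10-10 10-16 7-18 4-19-1-17-4-13-8-6-11 1-12 10-10 16-8 21-4 19 2 18 5 12z"/><path d="M163 351l15 1 19-3 23-6 16-8 24-16 18-16 10-14 2-6-1-4-5-4-7-2-24 3-30 9-29 13-23 17-16 16-2 6 0 6 3 5z"/></g><g data-elev="280"><path d="M396 388l5-1 6-10 1-11-4-5-6 4-4 8-1 9z"/></g>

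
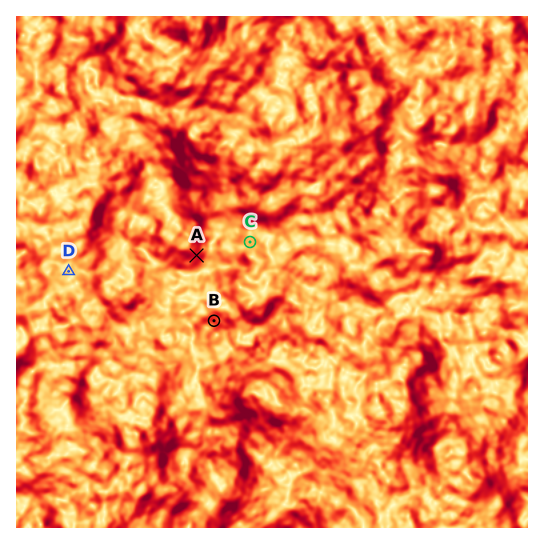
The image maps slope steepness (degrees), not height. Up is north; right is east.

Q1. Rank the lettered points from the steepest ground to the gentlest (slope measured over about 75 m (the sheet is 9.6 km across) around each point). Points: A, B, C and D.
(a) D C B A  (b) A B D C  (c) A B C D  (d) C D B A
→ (c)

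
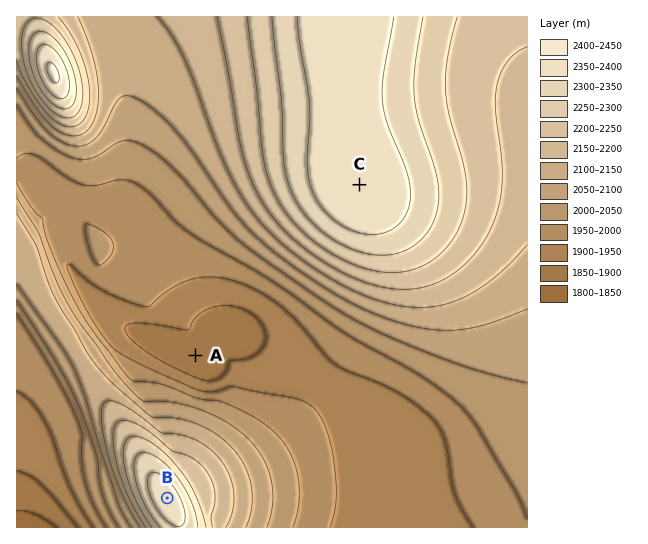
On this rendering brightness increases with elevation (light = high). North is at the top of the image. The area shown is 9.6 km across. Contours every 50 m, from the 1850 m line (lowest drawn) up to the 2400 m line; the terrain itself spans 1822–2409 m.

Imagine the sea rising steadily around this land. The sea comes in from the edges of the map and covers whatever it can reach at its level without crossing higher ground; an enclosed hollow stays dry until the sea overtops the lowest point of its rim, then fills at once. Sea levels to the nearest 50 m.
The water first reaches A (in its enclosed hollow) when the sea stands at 1950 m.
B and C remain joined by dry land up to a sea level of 2000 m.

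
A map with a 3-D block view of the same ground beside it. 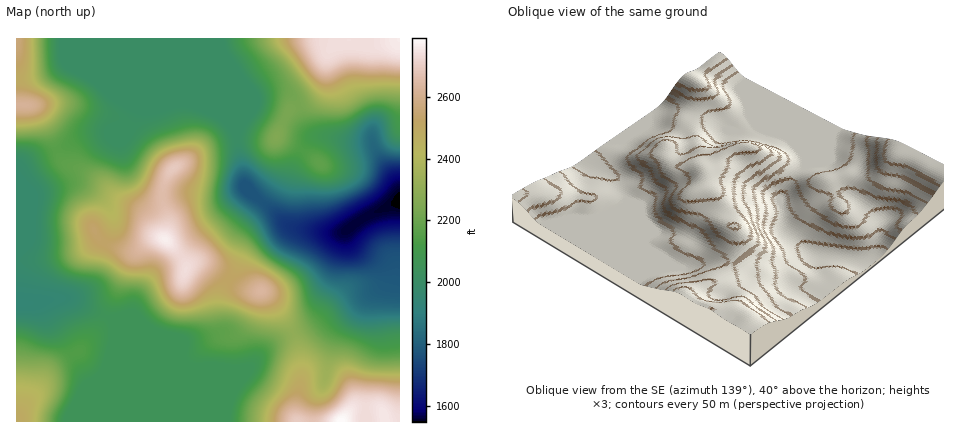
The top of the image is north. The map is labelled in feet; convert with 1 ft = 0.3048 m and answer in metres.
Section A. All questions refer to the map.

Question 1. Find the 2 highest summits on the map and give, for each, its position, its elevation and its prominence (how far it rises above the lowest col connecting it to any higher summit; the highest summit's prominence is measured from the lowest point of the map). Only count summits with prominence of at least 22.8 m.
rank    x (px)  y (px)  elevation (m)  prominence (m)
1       166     240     844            143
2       262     290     804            37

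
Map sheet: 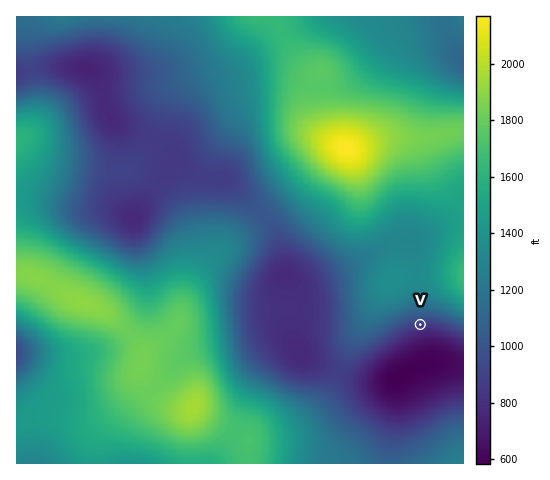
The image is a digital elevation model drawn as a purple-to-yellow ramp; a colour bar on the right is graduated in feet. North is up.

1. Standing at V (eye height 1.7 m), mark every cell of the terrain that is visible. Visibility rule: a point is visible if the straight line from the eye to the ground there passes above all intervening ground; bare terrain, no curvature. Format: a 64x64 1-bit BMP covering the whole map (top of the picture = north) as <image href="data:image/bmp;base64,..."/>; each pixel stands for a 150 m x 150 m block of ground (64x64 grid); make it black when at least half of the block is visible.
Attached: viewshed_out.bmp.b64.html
<image width="64" height="64" href="data:image/bmp;base64,Qk0+AgAAAAAAAD4AAAAoAAAAQAAAAEAAAAABAAEAAAAAAAACAAATCwAAEwsAAAIAAAAAAAAA////AAAAAAAAAAAAH4D//wAAAAAfg///AAAAAB////8AAAAAH////wAAAAAf////AAAACD////8AAAAef////wAAAB//////AAAAP/////8AAAA//////wAAAD//////AAAAP/A///8AAAA8AAf//wAAADgAAf//AAAAAAAA//8AAAAAAAB//wAAAAAAAD//AAAAAAAAH/8AAAAAAAAf/wAAAAAAAA//AAAAAAAAB/8AAAAAAAAD/wAAAAAAAAAfAAAAAAAAAA8AAAAAAAAAAgAAAAAAAAAAAAAAAAAAAAAAAAAAAAAAAAAAAAAAAAAAAAAAAAAAAAAAAAAAAAAAAAAAAAAAAAAAAAAAAAAAAAAAAAAAAAAAAAAAAAAAAAAAAAAAAAAAAAAAAAAAAAAAAAAAAAAAAAAAAAAAAAAAAAAAAAAAAAAAAAAAAAAAAAAAAAAAAAAAAAAAAAAAAAAAAAAAAAAAAAAAAAAAAAAAAAAAAAAAAAAAAAAAAAAAAAAAAAAAAAAAAAAAAAAAAAAAAAAAAAAAAAAAAAAAAAAAAAAAAAAAAAAAAAAAAAAAAAAAAAAAAAAAAAAAAAAAAAAAAAAAAAAAAAAAAAAAAAAAAAAAAAAAAAAAAAAAAAAAAAAAAAAAAAAAAAAAAAAAAAAAAAAAAAAAAAAAAAAAAAAAAAAAAAAAAAAAAA=="/>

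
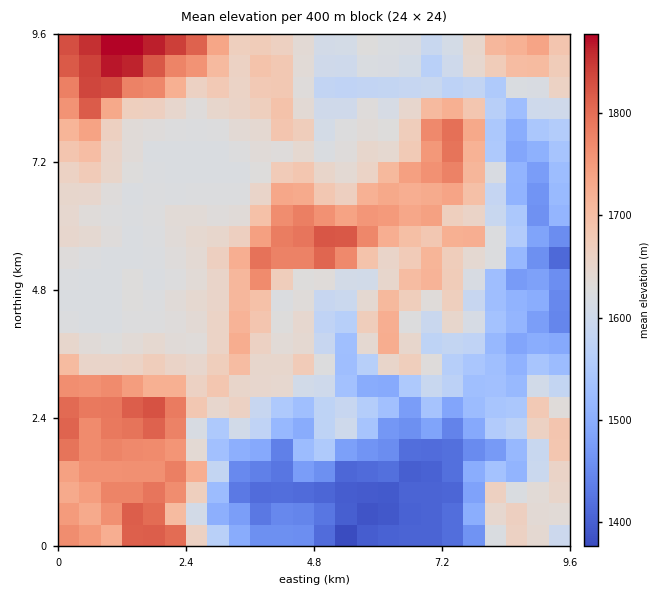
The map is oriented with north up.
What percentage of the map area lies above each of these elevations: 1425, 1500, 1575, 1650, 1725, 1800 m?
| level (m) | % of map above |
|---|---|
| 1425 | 94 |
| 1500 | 85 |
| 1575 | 73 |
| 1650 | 39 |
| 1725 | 19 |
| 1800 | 6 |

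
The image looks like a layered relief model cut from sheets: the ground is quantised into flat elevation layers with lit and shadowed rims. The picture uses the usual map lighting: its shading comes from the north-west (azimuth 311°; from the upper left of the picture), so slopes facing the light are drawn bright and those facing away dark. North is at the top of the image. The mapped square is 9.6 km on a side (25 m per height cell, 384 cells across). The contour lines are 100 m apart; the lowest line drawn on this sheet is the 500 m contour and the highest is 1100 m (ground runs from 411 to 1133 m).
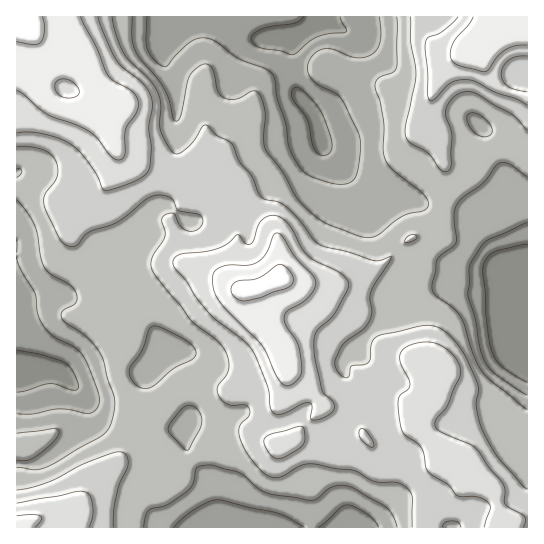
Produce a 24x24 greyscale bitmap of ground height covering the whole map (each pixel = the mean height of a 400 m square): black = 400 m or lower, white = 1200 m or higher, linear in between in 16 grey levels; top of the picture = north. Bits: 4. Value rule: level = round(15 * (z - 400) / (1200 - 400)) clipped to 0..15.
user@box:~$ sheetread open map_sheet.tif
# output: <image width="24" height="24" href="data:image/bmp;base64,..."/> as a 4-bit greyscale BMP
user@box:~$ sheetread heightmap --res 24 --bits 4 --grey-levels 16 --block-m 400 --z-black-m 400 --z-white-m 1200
<image width="24" height="24" href="data:image/bmp;base64,Qk2WAQAAAAAAAHYAAAAoAAAAGAAAABgAAAABAAQAAAAAACABAAATCwAAEwsAABAAAAAAAAAAAAAAABEREQAiIiIAMzMzAERERABVVVUAZmZmAHd3dwCIiIgAmZmZAKqqqgC7u7sAzMzMAN3d3QDu7u4A////ALuphlQzM0RDRXiIqpmph2ZURWZVZniZqWeIh2ZlZ4d3iImql2Vnd2ZmeZmImZqqhmZVZ2ZmeZmZmZmYdjREV2ZneamZmaqYdiIjZmZnibqYiaqYZBIkZlZnisuHiaunMSNFZlVnm8uHeJqFITRWdmaJvMuYd3d0ETVmdmeb3cuph2ZTEUVmdnms3dyph2ZTEUZ3d4mrvNuYh3ZTEVaHd3iJmrl2Z3dlMleIh3iImZdVVWZlVGiJmIiImHVURFZlVWeJqpiIh2QzRWd2VXeau5iIdlMjRnh2Zpqry5Z3dkIjRol2Z7vMy5Z3ZkIkVol2eMy8y4VmVTI1VnmImczMuFRlRDNVVXq7qN3MljNEMiIzNXq8y+3LhTMzIiIiNXms3A=="/>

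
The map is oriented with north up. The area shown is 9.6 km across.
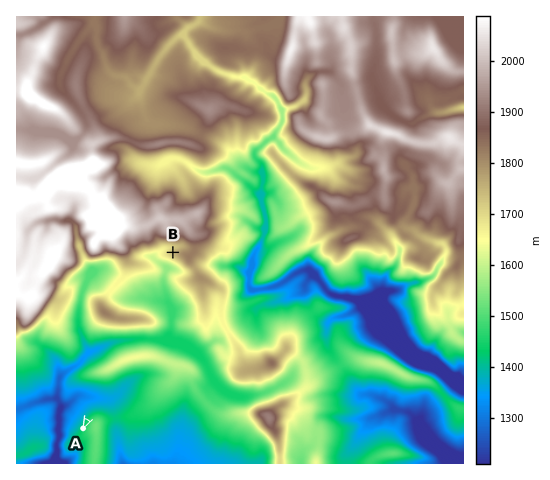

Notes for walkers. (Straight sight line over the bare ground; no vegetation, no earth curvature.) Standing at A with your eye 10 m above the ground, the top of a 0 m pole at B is out of sight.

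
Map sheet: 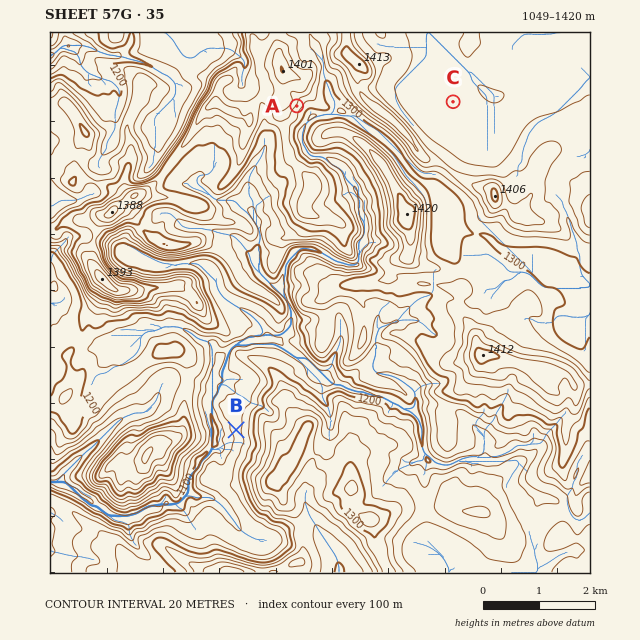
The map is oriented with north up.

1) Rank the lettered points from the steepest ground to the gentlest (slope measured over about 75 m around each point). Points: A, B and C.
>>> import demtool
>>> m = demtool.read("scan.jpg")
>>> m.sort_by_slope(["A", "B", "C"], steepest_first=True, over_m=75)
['A', 'B', 'C']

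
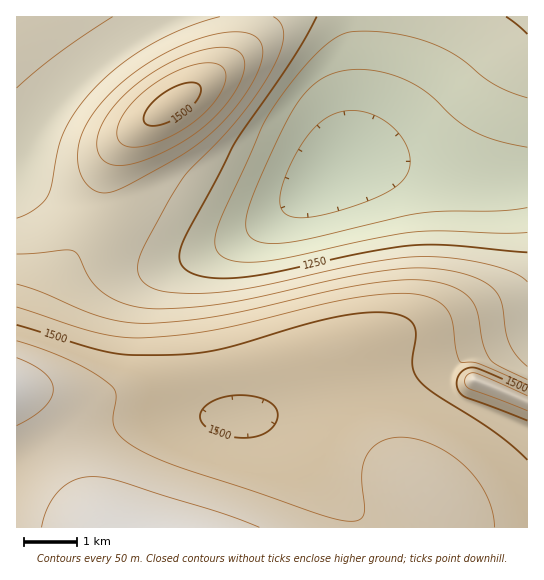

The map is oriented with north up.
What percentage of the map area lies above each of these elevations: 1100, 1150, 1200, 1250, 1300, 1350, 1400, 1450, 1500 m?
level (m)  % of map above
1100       96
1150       88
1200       80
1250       74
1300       65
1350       54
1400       47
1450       42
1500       34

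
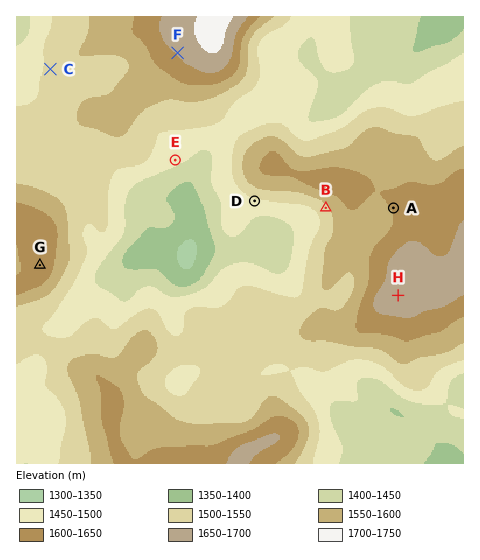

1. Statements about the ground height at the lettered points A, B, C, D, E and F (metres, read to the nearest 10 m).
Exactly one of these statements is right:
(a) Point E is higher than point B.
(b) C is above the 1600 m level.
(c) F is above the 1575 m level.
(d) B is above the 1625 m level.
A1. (c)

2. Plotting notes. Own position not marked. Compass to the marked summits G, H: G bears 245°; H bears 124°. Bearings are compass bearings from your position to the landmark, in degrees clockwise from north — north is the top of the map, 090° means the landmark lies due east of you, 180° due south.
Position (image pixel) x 225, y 179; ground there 1480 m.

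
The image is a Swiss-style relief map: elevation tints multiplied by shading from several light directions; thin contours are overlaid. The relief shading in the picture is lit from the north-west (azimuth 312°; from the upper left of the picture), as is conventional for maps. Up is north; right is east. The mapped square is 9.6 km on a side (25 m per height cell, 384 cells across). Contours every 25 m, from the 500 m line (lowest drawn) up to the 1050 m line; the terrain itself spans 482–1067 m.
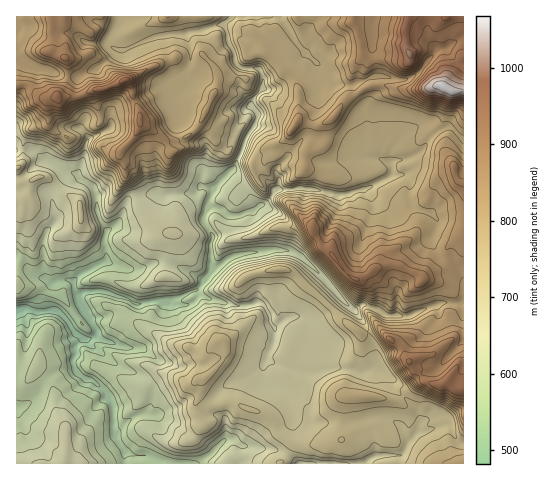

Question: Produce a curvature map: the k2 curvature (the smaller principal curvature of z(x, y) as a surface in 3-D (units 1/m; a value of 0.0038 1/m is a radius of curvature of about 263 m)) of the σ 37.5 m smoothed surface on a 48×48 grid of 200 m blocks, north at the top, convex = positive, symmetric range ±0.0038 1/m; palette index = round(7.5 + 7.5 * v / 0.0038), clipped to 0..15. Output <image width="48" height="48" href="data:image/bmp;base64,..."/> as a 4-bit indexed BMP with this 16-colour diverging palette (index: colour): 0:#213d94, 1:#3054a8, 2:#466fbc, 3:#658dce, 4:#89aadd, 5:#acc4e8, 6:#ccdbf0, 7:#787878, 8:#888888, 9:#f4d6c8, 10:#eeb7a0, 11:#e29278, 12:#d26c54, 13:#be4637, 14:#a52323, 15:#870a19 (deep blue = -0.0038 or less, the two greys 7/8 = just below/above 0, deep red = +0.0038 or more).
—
<image width="48" height="48" href="data:image/bmp;base64,Qk32BAAAAAAAAHYAAAAoAAAAMAAAADAAAAABAAQAAAAAAIAEAAATCwAAEwsAABAAAAAAAAAAlD0hAKhUMAC8b0YAzo1lAN2qiQDoxKwA8NvMAHh4eACIiIgAyNb0AKC37gB4kuIAVGzSADdGvgAjI6UAGQqHAIeGh3h3dXZUNERHh3d4hkNDNERVZniIeHd3d3d3hGZneIdTeGZUV3iIiIhmZXd3d3d3d2d3Vnd3eIdkRGd4d3eIiHd4hmeHdHZ3iGd3RoiGd2iHRnd3d3d3h3d3d3ZnVXd3iHZ3Nlh2ZXeIOHd3d3dmdnd3d3d3Rnd3iHd4KHVmZ4dlWIiHd3d3d3Zmd3d1NGZ3d3dmN3hnZmd3eId3d3Z4h3d3d2Yjdodnd3iDZ3hnaGdmd3d3d3Z4iIiHZUNoaHh3eHYleIhmeIh2Z3d3d3doiHZWYViId3h3djNnd2VneHiHZ3d3h3dmZlZ2FYZVdneIdjiHVXeFRFVndndnd3d3ZndzWXdkZneIhjd0d3c1dnh3d3dniHd3d3diiIeGN3aHdzZWQzRniIZ3h3d1eHd3d3c0Rmd3ZIWHdkMzWHdnd2d4h3eFeHd3ZnYZh3ZnhXSIlEgoh3d3ZmeId3d0eId2Z4Fnd3ZmZmZoYXRGeHd2d3eIZ3h0ZndnhyJyIkd2djMyJlN4eGWGZleIVDY2d3dncgQCRjFGhnZ2eEWIUgISNGQxFFJHd3d3IFFnV3dkRZd3eEIQJniHdSNniIZnd3h0BndnZndnh4dmVUh3d3d3eJQ3iHdmZndQWJd3Vml3dmVmZlNodmZ4djY0eId3h3UEh2aGZ3h2d2Zmd2dUVmZVVohEJWZ4iEBHdlaHeHd2dmdWh4Z1d3iHd3c2UhESIQSYdlZ3dnd2d3dWd4djiIiIiIcmh3ZUVTZ3dlZ3d2Znd3hlh3iCh3d4iIlCZ3d3djllh3V3Z3dneHd1Z4eCNnd3iHYYd2V4glmDd3Z2Znd2eHh3Z3clZId3eHVIQ1ZVA3d2Z3d3d3dmd3iGdncXhHh3eIczaGVCWFZ2V3hnd2Zmd3h2d4cmdFd2ZmdHiHQwmGd0JHZnd2h3Z3dmd3Y1ZTVmVnVUiFSRAAADZTNYiGd2d2d3Z1RmSXVlZnaGRydGKXd4h3dTZmZ2d3NmZmZ3R3SFllZlMleDVoh3h3eIV3Z3hXZVRFRVh3R1hTRWgHh3RnZmd3dmZmZ3hVVlaXGGh2Z2h2Y3hQd3ZXd3d3d3eHVodWRWaZB3Z3ZnZlRIZwiIVld4Z3eHd3dYdUhnZlIxVWd3VXdYdjJkWVZmZ3eHd3dlZEVoRFWHRniGV2dmdXFmV3V4dXd3d3dmV0RmV1RWVmiFZ2aGZ1M3ZoZXhWd3dmRERTh3lmVUVmdVd3Z3ZUJ3Z2Zmd1ZlVVZ1ZEeHpmZnQ3Vmd3Z4d1FVdnZ2eGZnh2iGlndndkaHdmVnd3dnZYcVV3d3VEd3dmmIdnZUNEREaZVVZ3dndokGh3d3aGQzEQSHdmVDRmZEVEaHVmd4cgAnh3d2Z3hleZBYdXVnend2VVVXaVd3cJdnd3d3Zndmd5UnV2aIZ2Z0Z2d2d1h3UneHeGd3ZndnaHZUV3ZmZ0NUd3ZWZlh4J3d3dnd3ZndmZ2ZoZXZXZliGV4d2VUMmN4h4dHd3dnd2aGd3d3ZoeHZXV3dnl3h1RVVWR4d3Z3dnV3dodw=="/>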